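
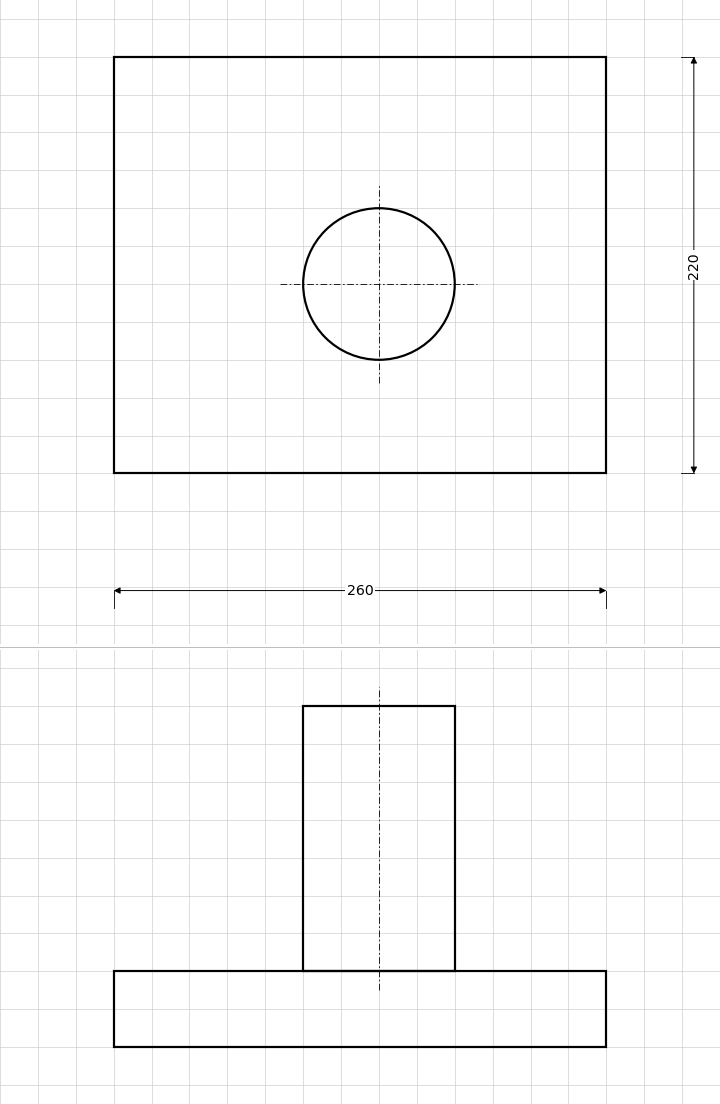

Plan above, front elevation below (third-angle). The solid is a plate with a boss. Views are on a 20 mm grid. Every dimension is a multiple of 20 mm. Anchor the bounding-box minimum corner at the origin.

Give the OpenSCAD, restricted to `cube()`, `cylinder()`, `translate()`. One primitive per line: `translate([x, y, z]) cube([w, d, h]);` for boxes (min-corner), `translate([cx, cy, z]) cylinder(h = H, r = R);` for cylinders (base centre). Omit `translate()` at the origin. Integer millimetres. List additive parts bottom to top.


cube([260, 220, 40]);
translate([140, 100, 40]) cylinder(h = 140, r = 40);


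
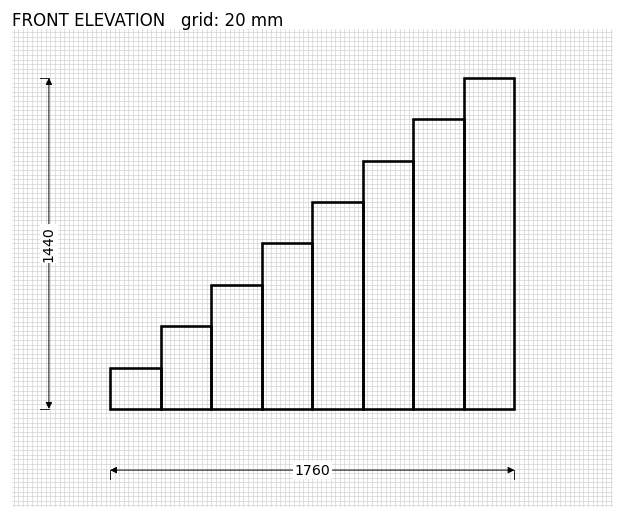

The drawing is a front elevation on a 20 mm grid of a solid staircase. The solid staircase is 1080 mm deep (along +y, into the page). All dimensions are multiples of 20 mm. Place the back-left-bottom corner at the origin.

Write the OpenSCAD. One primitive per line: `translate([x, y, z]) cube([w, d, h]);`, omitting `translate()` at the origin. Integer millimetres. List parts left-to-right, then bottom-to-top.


cube([220, 1080, 180]);
translate([220, 0, 0]) cube([220, 1080, 360]);
translate([440, 0, 0]) cube([220, 1080, 540]);
translate([660, 0, 0]) cube([220, 1080, 720]);
translate([880, 0, 0]) cube([220, 1080, 900]);
translate([1100, 0, 0]) cube([220, 1080, 1080]);
translate([1320, 0, 0]) cube([220, 1080, 1260]);
translate([1540, 0, 0]) cube([220, 1080, 1440]);


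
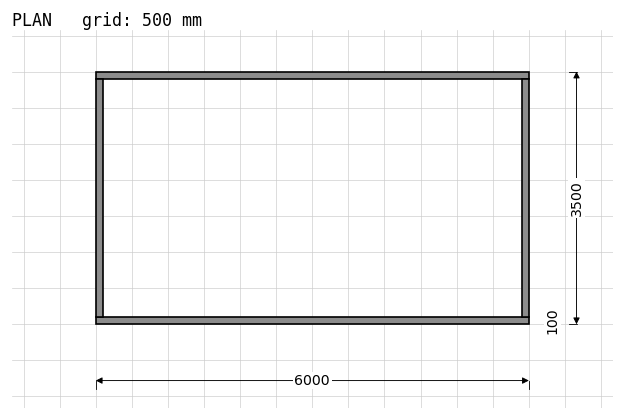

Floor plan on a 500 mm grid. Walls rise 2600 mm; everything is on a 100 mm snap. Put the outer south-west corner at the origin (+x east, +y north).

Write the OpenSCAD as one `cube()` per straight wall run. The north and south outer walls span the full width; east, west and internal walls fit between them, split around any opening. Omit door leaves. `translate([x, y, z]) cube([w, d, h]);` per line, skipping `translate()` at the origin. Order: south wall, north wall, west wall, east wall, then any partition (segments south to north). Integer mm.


cube([6000, 100, 2600]);
translate([0, 3400, 0]) cube([6000, 100, 2600]);
translate([0, 100, 0]) cube([100, 3300, 2600]);
translate([5900, 100, 0]) cube([100, 3300, 2600]);


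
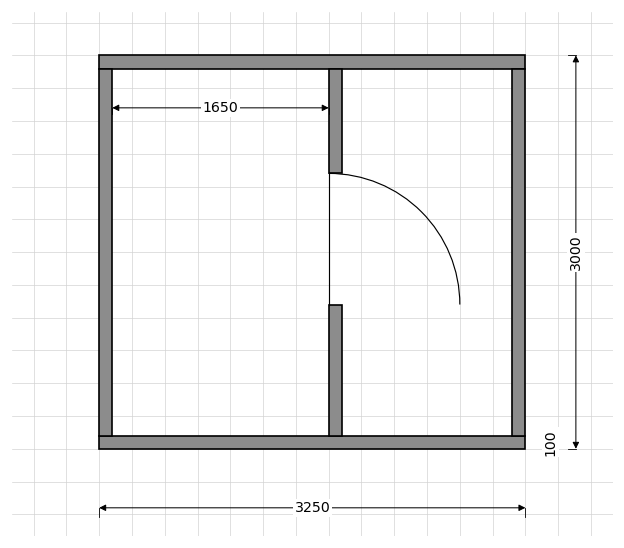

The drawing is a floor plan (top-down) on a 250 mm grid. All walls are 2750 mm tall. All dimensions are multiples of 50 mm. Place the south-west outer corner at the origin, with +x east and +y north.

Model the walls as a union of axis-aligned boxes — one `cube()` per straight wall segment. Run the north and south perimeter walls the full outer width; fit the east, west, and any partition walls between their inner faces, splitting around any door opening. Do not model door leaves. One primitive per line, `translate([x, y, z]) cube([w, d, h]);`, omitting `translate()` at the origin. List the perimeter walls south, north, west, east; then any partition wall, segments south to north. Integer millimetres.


cube([3250, 100, 2750]);
translate([0, 2900, 0]) cube([3250, 100, 2750]);
translate([0, 100, 0]) cube([100, 2800, 2750]);
translate([3150, 100, 0]) cube([100, 2800, 2750]);
translate([1750, 100, 0]) cube([100, 1000, 2750]);
translate([1750, 2100, 0]) cube([100, 800, 2750]);


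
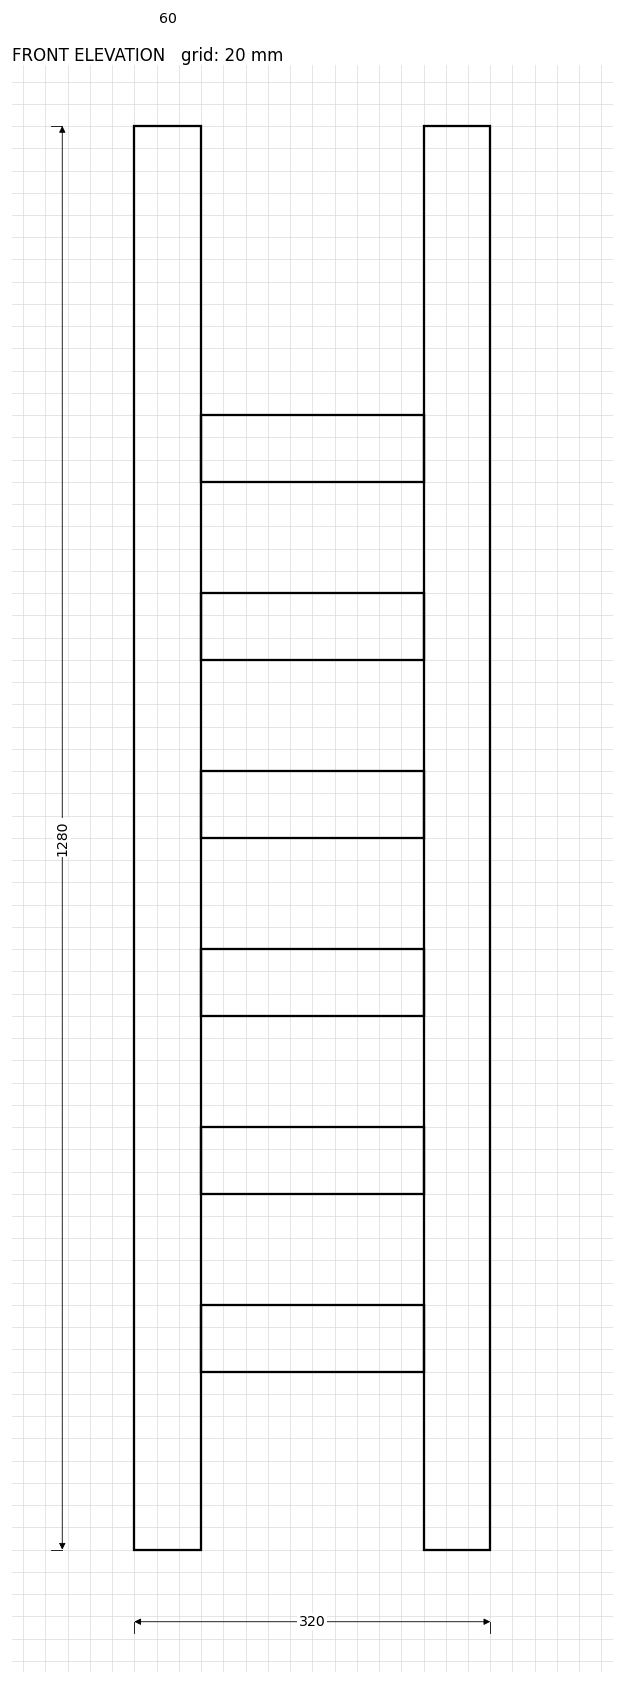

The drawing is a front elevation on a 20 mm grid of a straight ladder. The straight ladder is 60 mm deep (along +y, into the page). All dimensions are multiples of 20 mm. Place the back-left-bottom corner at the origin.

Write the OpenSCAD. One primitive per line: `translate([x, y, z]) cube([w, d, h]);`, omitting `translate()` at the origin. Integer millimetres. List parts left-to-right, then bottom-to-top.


cube([60, 60, 1280]);
translate([60, 0, 160]) cube([200, 60, 60]);
translate([60, 0, 320]) cube([200, 60, 60]);
translate([60, 0, 480]) cube([200, 60, 60]);
translate([60, 0, 640]) cube([200, 60, 60]);
translate([60, 0, 800]) cube([200, 60, 60]);
translate([60, 0, 960]) cube([200, 60, 60]);
translate([260, 0, 0]) cube([60, 60, 1280]);


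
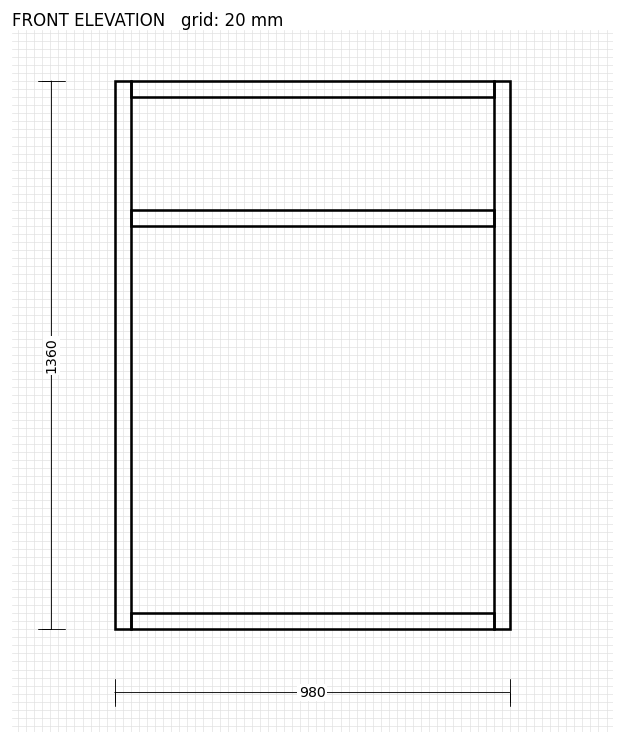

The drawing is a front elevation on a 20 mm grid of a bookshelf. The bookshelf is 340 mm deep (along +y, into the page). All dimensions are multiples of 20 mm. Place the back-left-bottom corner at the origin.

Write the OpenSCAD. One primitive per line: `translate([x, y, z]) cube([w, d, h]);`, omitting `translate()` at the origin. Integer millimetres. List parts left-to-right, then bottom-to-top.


cube([40, 340, 1360]);
translate([40, 0, 0]) cube([900, 340, 40]);
translate([40, 0, 1000]) cube([900, 340, 40]);
translate([40, 0, 1320]) cube([900, 340, 40]);
translate([940, 0, 0]) cube([40, 340, 1360]);


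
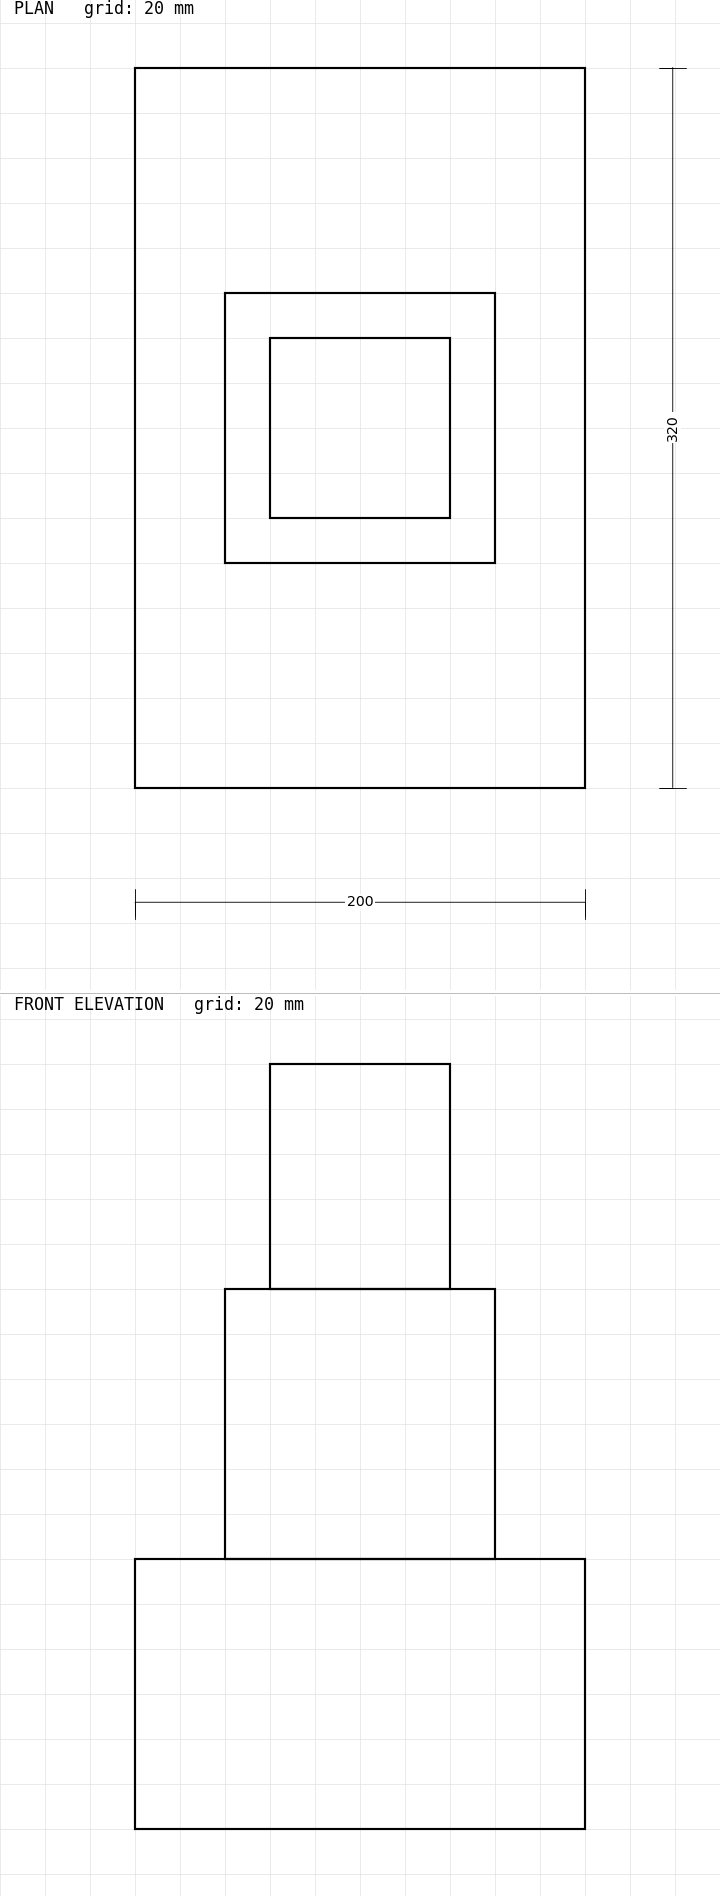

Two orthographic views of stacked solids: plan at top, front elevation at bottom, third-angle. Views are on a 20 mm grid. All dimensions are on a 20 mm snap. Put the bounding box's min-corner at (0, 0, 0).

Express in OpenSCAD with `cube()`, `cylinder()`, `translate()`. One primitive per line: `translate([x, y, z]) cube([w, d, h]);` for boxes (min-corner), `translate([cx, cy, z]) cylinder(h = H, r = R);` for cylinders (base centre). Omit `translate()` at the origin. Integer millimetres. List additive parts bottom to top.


cube([200, 320, 120]);
translate([40, 100, 120]) cube([120, 120, 120]);
translate([60, 120, 240]) cube([80, 80, 100]);


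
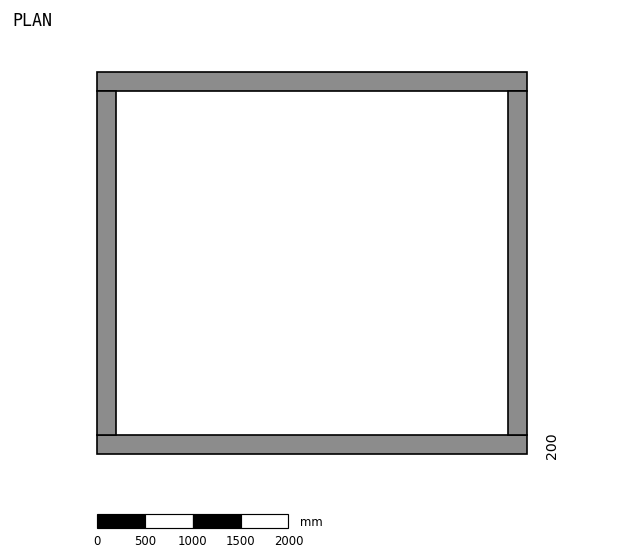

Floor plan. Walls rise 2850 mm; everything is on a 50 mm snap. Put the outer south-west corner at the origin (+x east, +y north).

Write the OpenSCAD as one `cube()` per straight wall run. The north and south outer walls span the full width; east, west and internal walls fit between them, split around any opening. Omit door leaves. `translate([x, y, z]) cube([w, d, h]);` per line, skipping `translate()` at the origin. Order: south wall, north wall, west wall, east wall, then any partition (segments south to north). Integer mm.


cube([4500, 200, 2850]);
translate([0, 3800, 0]) cube([4500, 200, 2850]);
translate([0, 200, 0]) cube([200, 3600, 2850]);
translate([4300, 200, 0]) cube([200, 3600, 2850]);


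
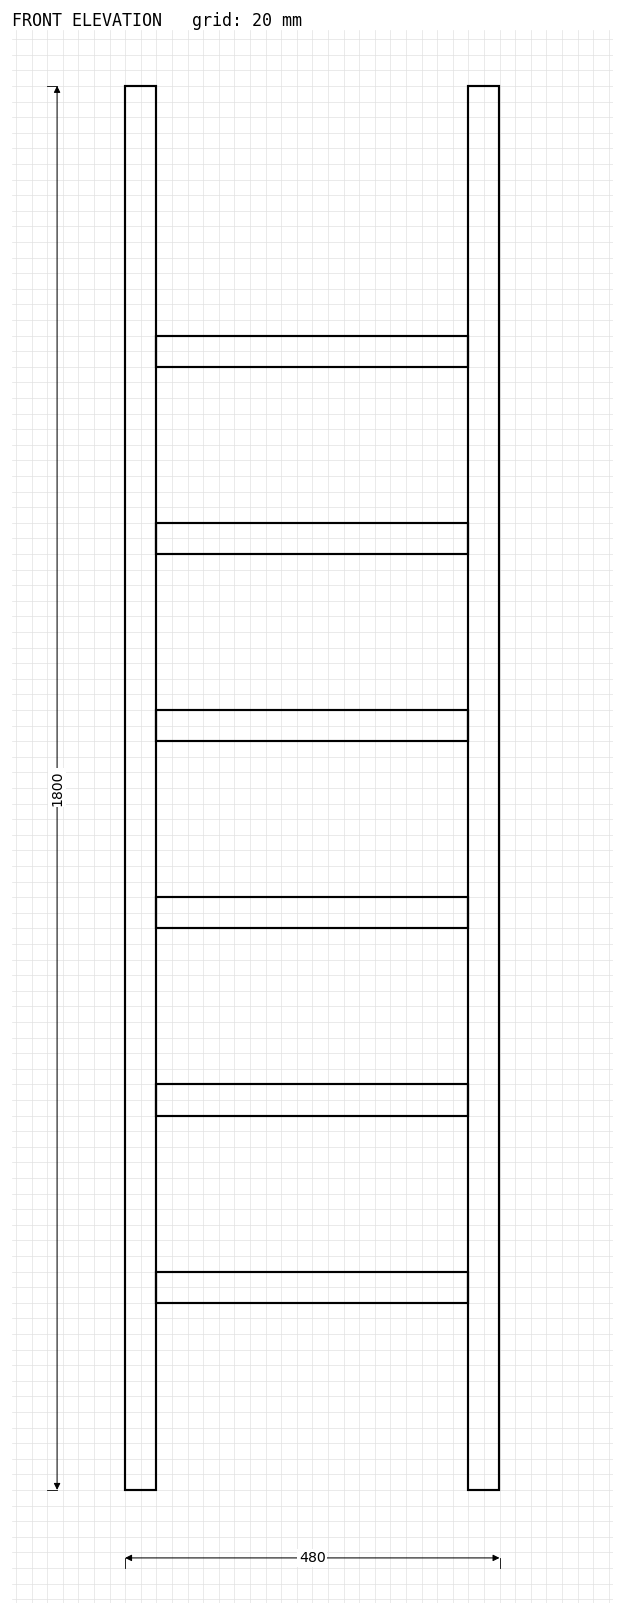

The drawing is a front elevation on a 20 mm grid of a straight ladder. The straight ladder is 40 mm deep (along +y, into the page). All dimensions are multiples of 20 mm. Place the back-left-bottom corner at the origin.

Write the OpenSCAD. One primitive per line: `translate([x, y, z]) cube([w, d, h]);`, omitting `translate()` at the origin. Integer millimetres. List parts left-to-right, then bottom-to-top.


cube([40, 40, 1800]);
translate([40, 0, 240]) cube([400, 40, 40]);
translate([40, 0, 480]) cube([400, 40, 40]);
translate([40, 0, 720]) cube([400, 40, 40]);
translate([40, 0, 960]) cube([400, 40, 40]);
translate([40, 0, 1200]) cube([400, 40, 40]);
translate([40, 0, 1440]) cube([400, 40, 40]);
translate([440, 0, 0]) cube([40, 40, 1800]);


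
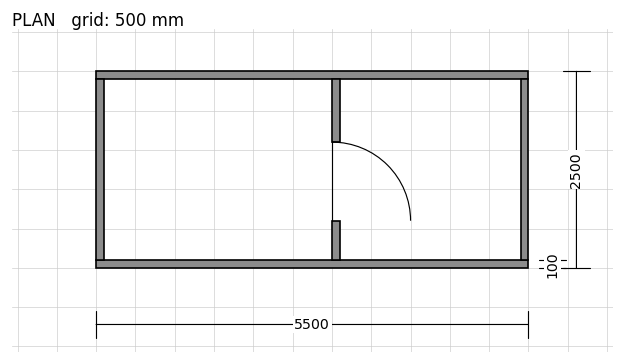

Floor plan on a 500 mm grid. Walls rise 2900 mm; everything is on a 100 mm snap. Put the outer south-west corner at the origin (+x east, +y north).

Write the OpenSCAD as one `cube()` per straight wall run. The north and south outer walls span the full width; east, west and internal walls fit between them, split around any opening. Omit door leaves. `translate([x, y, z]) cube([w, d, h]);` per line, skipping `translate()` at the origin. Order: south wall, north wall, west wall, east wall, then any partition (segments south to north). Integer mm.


cube([5500, 100, 2900]);
translate([0, 2400, 0]) cube([5500, 100, 2900]);
translate([0, 100, 0]) cube([100, 2300, 2900]);
translate([5400, 100, 0]) cube([100, 2300, 2900]);
translate([3000, 100, 0]) cube([100, 500, 2900]);
translate([3000, 1600, 0]) cube([100, 800, 2900]);


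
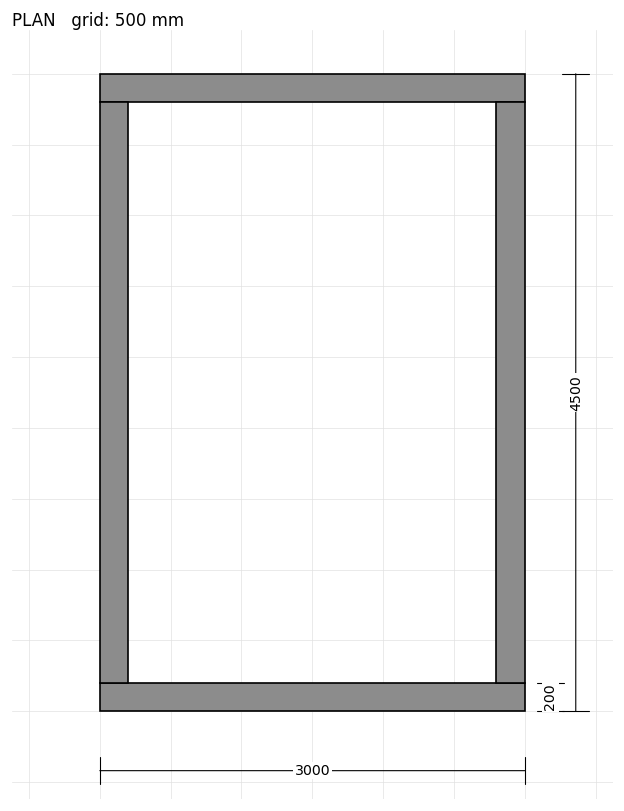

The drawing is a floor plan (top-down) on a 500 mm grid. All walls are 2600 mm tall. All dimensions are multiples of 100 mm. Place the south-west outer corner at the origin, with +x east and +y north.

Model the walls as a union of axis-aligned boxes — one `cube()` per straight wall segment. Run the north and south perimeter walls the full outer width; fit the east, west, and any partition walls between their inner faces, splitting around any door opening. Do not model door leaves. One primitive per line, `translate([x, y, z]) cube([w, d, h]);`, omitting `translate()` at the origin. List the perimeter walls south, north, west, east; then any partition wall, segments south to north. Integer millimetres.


cube([3000, 200, 2600]);
translate([0, 4300, 0]) cube([3000, 200, 2600]);
translate([0, 200, 0]) cube([200, 4100, 2600]);
translate([2800, 200, 0]) cube([200, 4100, 2600]);


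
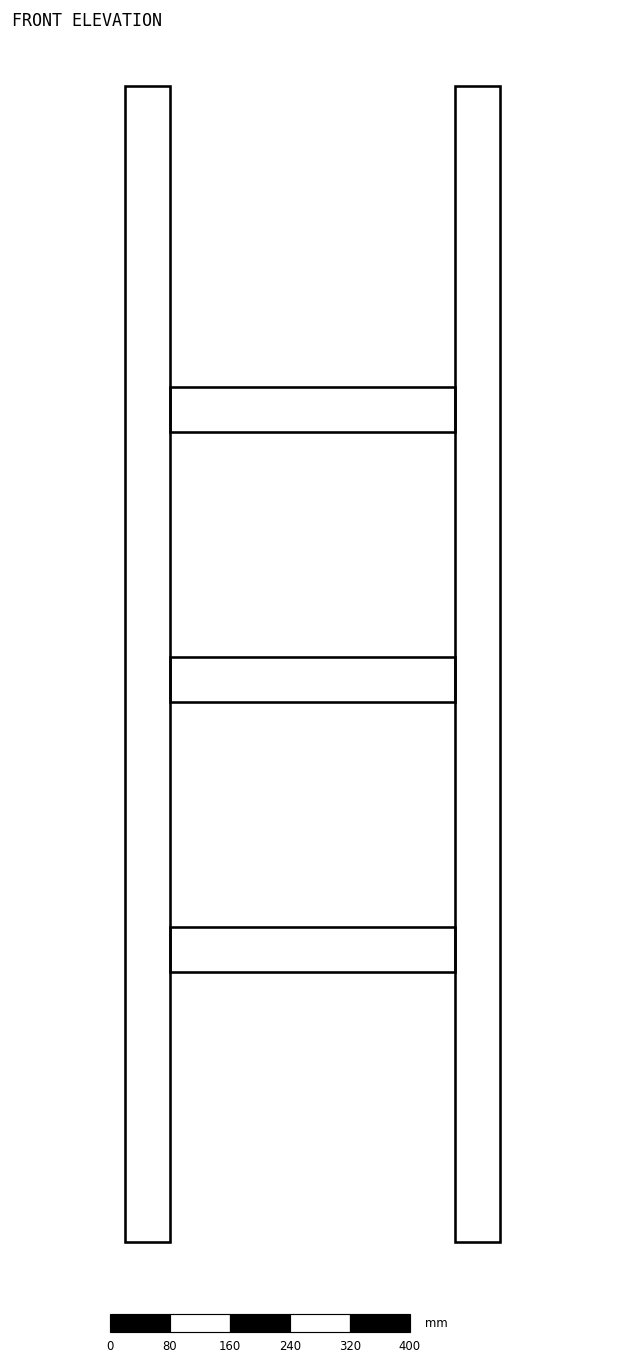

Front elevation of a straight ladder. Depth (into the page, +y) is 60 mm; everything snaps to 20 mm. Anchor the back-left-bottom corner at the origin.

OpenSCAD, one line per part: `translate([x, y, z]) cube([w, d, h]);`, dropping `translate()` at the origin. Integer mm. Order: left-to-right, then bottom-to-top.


cube([60, 60, 1540]);
translate([60, 0, 360]) cube([380, 60, 60]);
translate([60, 0, 720]) cube([380, 60, 60]);
translate([60, 0, 1080]) cube([380, 60, 60]);
translate([440, 0, 0]) cube([60, 60, 1540]);


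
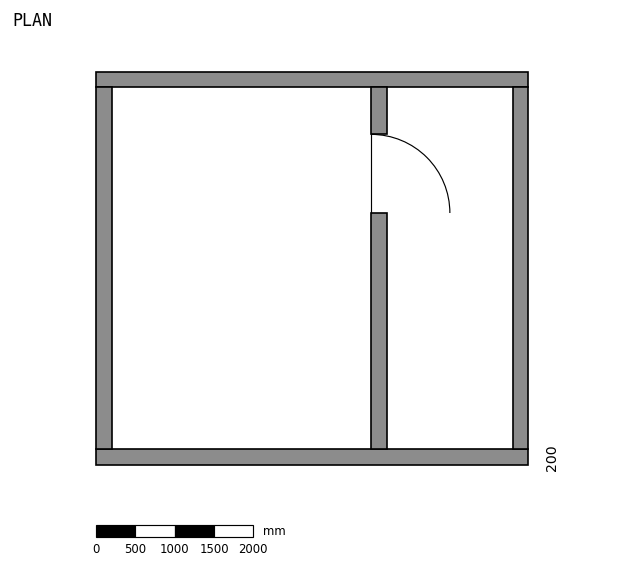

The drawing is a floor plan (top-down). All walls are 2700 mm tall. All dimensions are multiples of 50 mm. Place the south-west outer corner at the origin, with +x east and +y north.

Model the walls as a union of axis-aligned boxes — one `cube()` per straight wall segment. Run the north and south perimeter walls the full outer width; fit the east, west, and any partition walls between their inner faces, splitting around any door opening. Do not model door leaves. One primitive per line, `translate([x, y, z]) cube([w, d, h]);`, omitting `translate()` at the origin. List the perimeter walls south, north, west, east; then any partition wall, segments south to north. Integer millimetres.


cube([5500, 200, 2700]);
translate([0, 4800, 0]) cube([5500, 200, 2700]);
translate([0, 200, 0]) cube([200, 4600, 2700]);
translate([5300, 200, 0]) cube([200, 4600, 2700]);
translate([3500, 200, 0]) cube([200, 3000, 2700]);
translate([3500, 4200, 0]) cube([200, 600, 2700]);


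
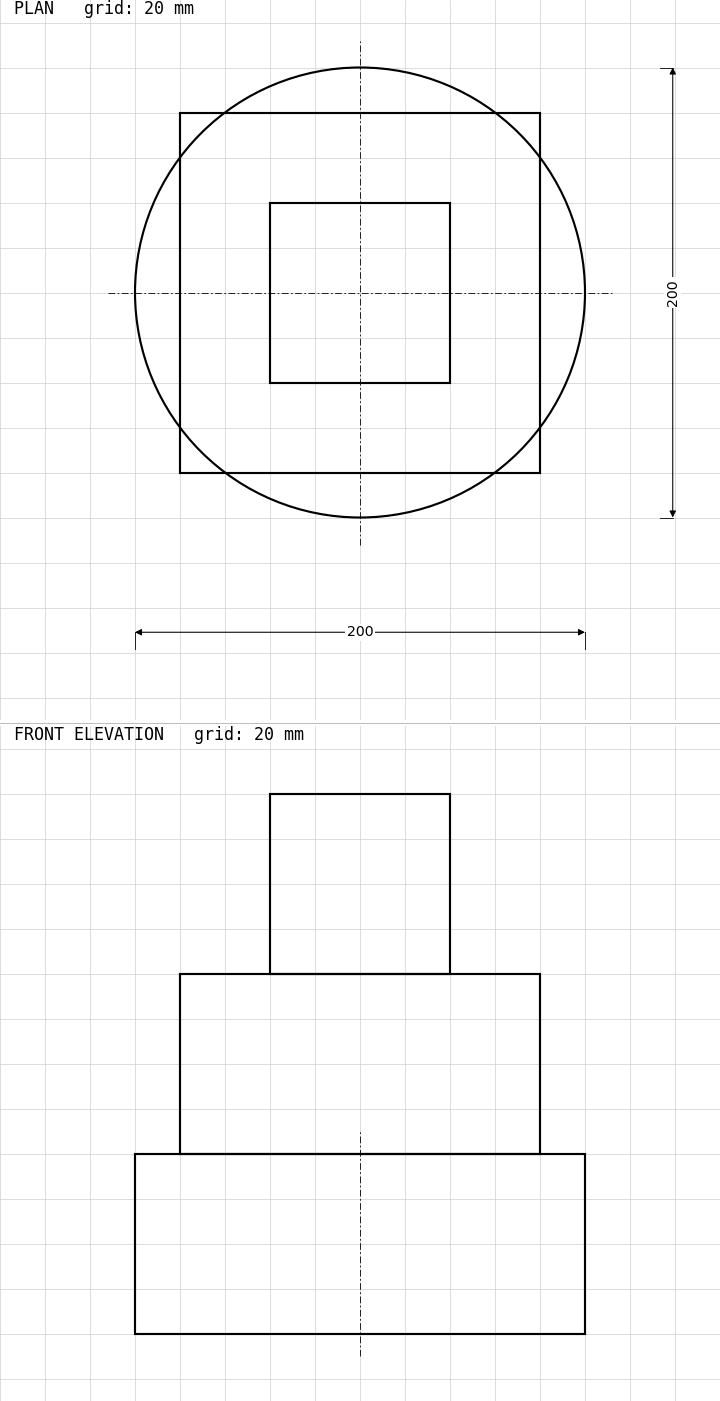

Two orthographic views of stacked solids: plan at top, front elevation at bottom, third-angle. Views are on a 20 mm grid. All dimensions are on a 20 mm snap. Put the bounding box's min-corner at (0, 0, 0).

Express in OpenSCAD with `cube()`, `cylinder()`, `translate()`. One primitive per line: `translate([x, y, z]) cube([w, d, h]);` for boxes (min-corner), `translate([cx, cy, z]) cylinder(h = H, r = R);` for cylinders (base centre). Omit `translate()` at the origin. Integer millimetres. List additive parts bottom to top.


translate([100, 100, 0]) cylinder(h = 80, r = 100);
translate([20, 20, 80]) cube([160, 160, 80]);
translate([60, 60, 160]) cube([80, 80, 80]);


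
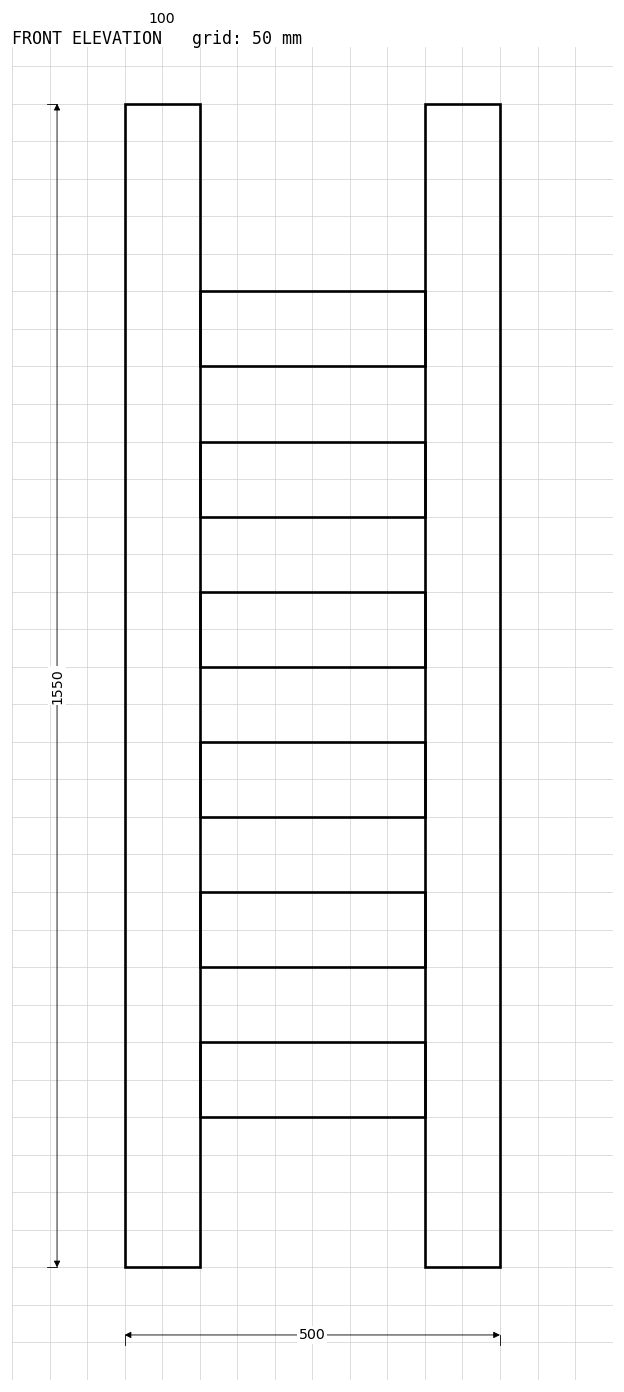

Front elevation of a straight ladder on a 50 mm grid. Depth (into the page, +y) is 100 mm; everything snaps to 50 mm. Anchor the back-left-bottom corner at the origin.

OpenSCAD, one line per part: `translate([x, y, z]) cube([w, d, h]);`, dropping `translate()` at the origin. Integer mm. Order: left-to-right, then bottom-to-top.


cube([100, 100, 1550]);
translate([100, 0, 200]) cube([300, 100, 100]);
translate([100, 0, 400]) cube([300, 100, 100]);
translate([100, 0, 600]) cube([300, 100, 100]);
translate([100, 0, 800]) cube([300, 100, 100]);
translate([100, 0, 1000]) cube([300, 100, 100]);
translate([100, 0, 1200]) cube([300, 100, 100]);
translate([400, 0, 0]) cube([100, 100, 1550]);


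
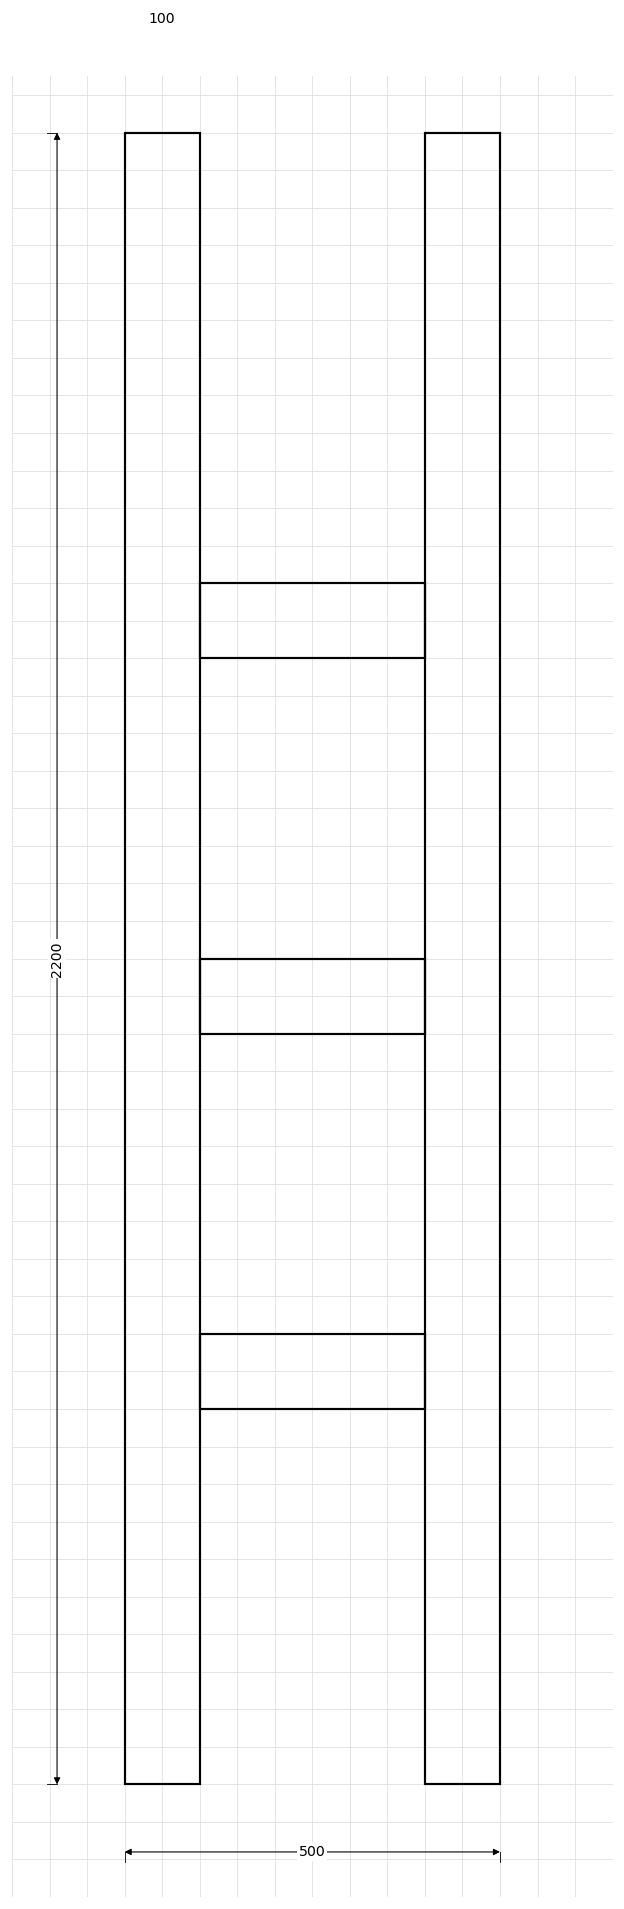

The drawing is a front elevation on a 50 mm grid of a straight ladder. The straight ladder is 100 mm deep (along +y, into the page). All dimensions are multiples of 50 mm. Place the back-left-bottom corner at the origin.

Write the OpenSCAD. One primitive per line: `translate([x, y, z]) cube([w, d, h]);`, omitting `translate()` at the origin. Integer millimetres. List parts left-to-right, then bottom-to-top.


cube([100, 100, 2200]);
translate([100, 0, 500]) cube([300, 100, 100]);
translate([100, 0, 1000]) cube([300, 100, 100]);
translate([100, 0, 1500]) cube([300, 100, 100]);
translate([400, 0, 0]) cube([100, 100, 2200]);


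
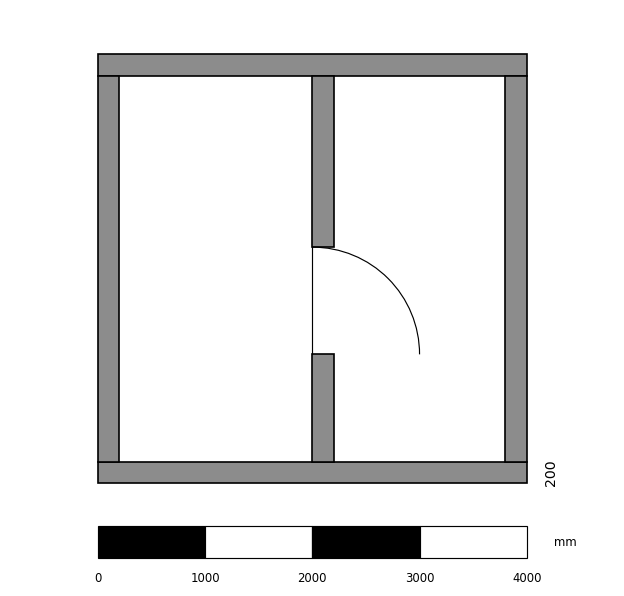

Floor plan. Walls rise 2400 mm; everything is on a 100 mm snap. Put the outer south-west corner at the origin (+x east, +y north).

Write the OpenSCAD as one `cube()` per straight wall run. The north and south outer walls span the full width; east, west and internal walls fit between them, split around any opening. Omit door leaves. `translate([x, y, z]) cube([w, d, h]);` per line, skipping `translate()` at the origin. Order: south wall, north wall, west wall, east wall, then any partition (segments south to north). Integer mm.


cube([4000, 200, 2400]);
translate([0, 3800, 0]) cube([4000, 200, 2400]);
translate([0, 200, 0]) cube([200, 3600, 2400]);
translate([3800, 200, 0]) cube([200, 3600, 2400]);
translate([2000, 200, 0]) cube([200, 1000, 2400]);
translate([2000, 2200, 0]) cube([200, 1600, 2400]);


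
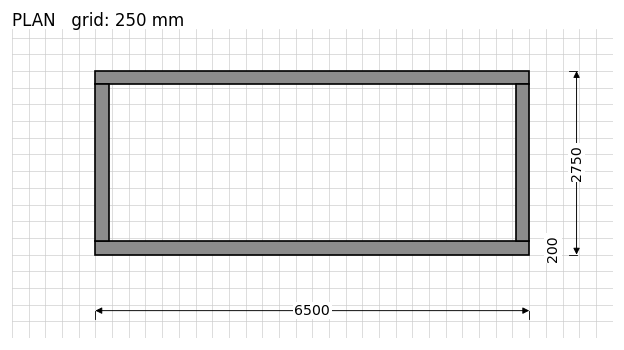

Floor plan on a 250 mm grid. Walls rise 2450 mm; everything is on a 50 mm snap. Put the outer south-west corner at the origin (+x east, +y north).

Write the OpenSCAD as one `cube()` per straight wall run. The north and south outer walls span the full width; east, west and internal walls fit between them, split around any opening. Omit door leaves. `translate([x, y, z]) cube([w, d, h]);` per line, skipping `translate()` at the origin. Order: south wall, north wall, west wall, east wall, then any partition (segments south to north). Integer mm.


cube([6500, 200, 2450]);
translate([0, 2550, 0]) cube([6500, 200, 2450]);
translate([0, 200, 0]) cube([200, 2350, 2450]);
translate([6300, 200, 0]) cube([200, 2350, 2450]);


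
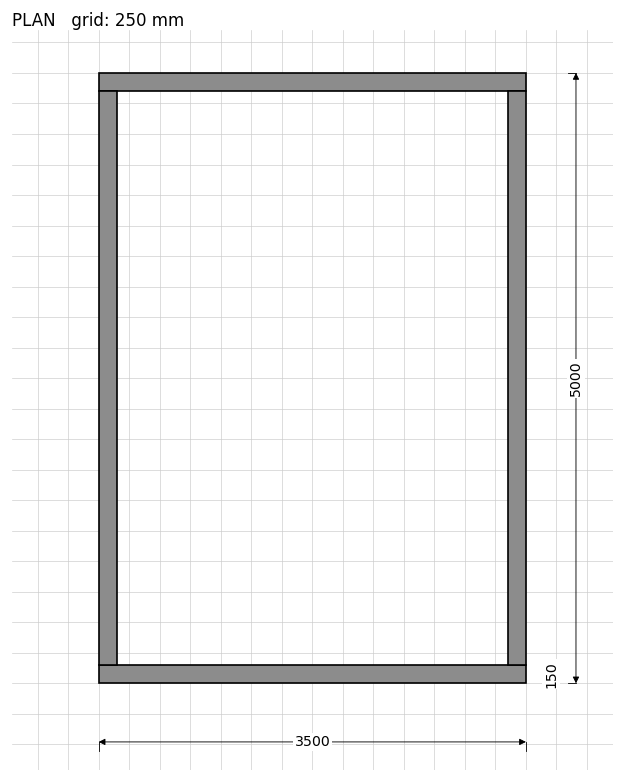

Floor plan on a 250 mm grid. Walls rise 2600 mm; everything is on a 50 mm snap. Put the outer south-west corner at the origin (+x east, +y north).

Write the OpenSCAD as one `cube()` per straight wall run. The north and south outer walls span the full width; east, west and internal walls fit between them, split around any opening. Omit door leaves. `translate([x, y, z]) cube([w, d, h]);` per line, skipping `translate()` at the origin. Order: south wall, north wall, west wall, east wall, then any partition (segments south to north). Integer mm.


cube([3500, 150, 2600]);
translate([0, 4850, 0]) cube([3500, 150, 2600]);
translate([0, 150, 0]) cube([150, 4700, 2600]);
translate([3350, 150, 0]) cube([150, 4700, 2600]);


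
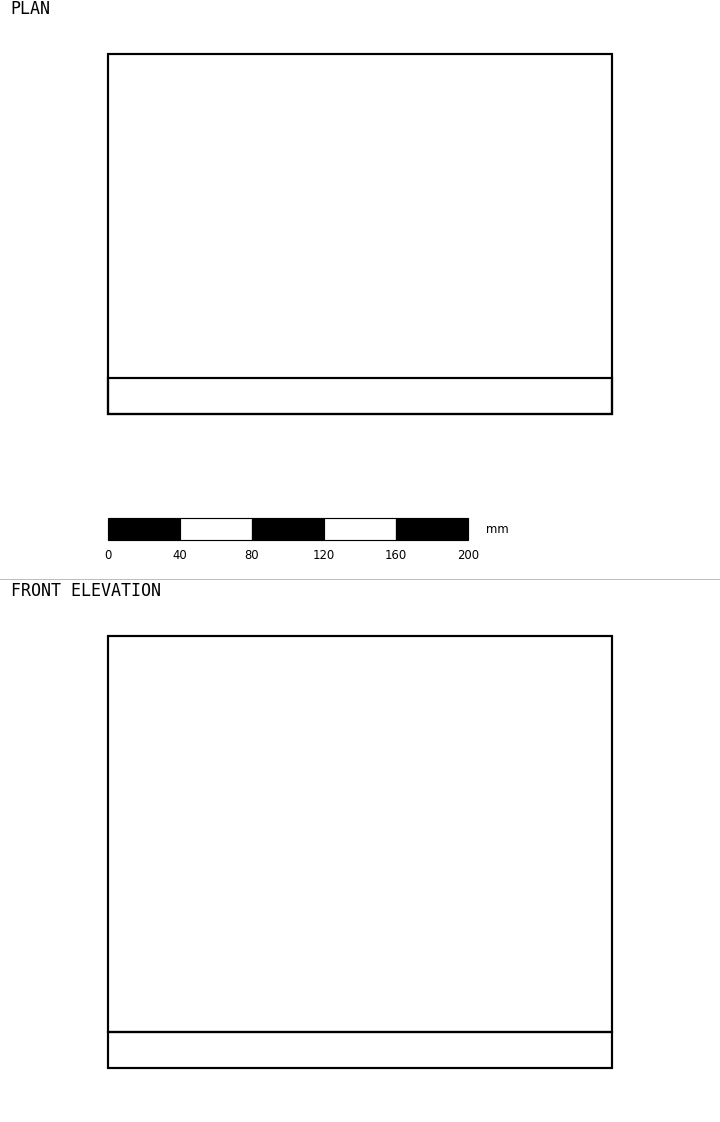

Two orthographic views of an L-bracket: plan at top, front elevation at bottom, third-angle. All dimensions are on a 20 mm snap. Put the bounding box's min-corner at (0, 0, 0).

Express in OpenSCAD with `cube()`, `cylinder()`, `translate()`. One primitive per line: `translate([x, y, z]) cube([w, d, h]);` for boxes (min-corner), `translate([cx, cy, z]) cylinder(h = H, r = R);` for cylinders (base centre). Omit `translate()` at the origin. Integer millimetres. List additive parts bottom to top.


cube([280, 200, 20]);
translate([0, 0, 20]) cube([280, 20, 220]);


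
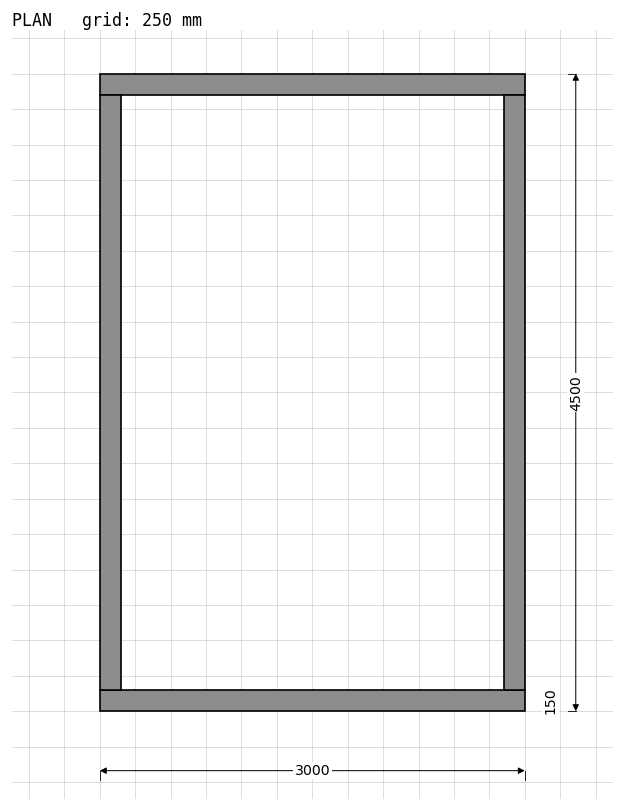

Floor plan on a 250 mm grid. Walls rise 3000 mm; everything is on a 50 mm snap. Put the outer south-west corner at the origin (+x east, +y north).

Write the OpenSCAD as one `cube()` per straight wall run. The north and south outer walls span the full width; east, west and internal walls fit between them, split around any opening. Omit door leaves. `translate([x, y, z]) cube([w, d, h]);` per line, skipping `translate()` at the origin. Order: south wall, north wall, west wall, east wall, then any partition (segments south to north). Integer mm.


cube([3000, 150, 3000]);
translate([0, 4350, 0]) cube([3000, 150, 3000]);
translate([0, 150, 0]) cube([150, 4200, 3000]);
translate([2850, 150, 0]) cube([150, 4200, 3000]);


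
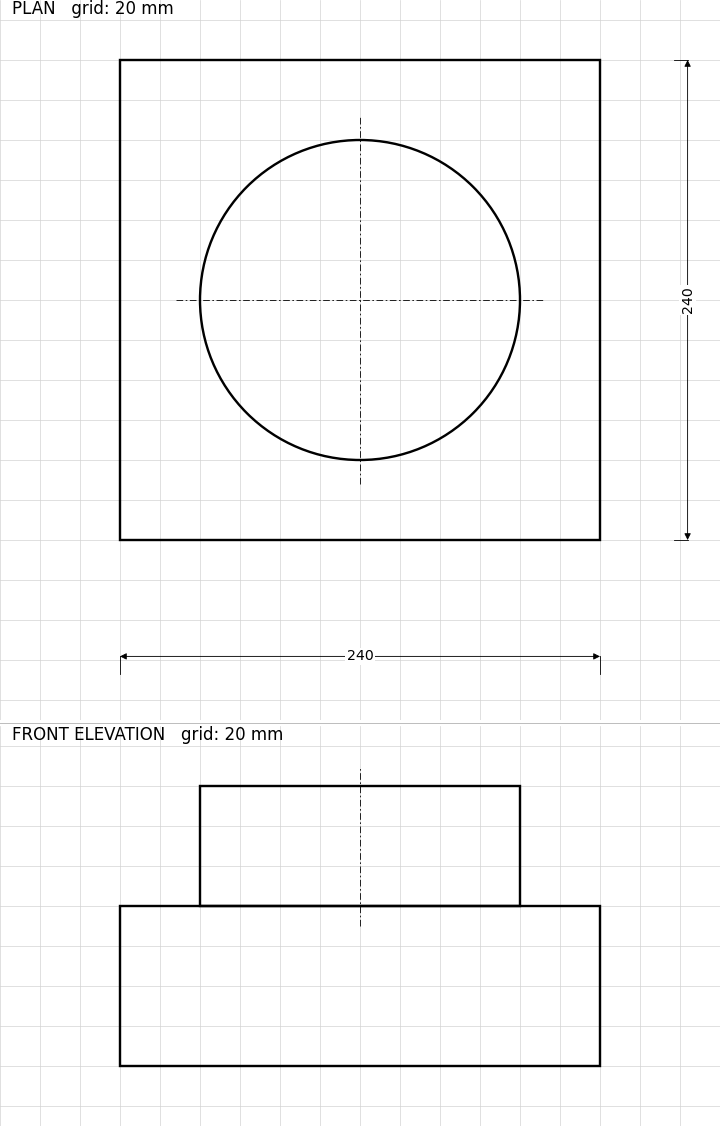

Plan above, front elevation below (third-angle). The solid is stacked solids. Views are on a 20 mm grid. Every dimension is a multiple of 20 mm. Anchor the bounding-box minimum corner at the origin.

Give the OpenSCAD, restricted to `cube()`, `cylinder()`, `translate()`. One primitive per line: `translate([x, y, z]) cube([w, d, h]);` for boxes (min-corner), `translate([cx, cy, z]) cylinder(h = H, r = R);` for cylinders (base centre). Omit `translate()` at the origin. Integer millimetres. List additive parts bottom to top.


cube([240, 240, 80]);
translate([120, 120, 80]) cylinder(h = 60, r = 80);


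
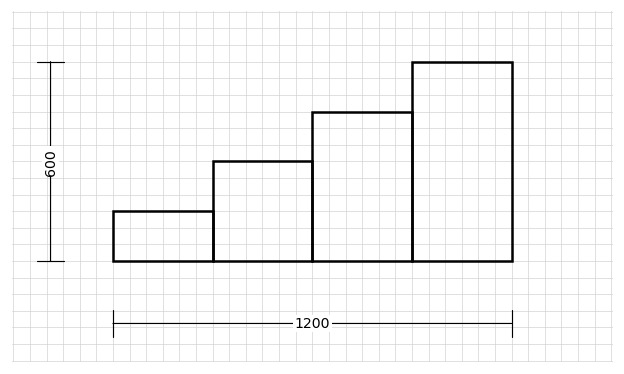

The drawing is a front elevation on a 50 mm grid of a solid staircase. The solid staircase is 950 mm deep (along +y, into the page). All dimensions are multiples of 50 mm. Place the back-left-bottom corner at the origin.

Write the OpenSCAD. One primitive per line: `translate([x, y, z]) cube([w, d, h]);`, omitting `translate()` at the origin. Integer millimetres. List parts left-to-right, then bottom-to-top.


cube([300, 950, 150]);
translate([300, 0, 0]) cube([300, 950, 300]);
translate([600, 0, 0]) cube([300, 950, 450]);
translate([900, 0, 0]) cube([300, 950, 600]);


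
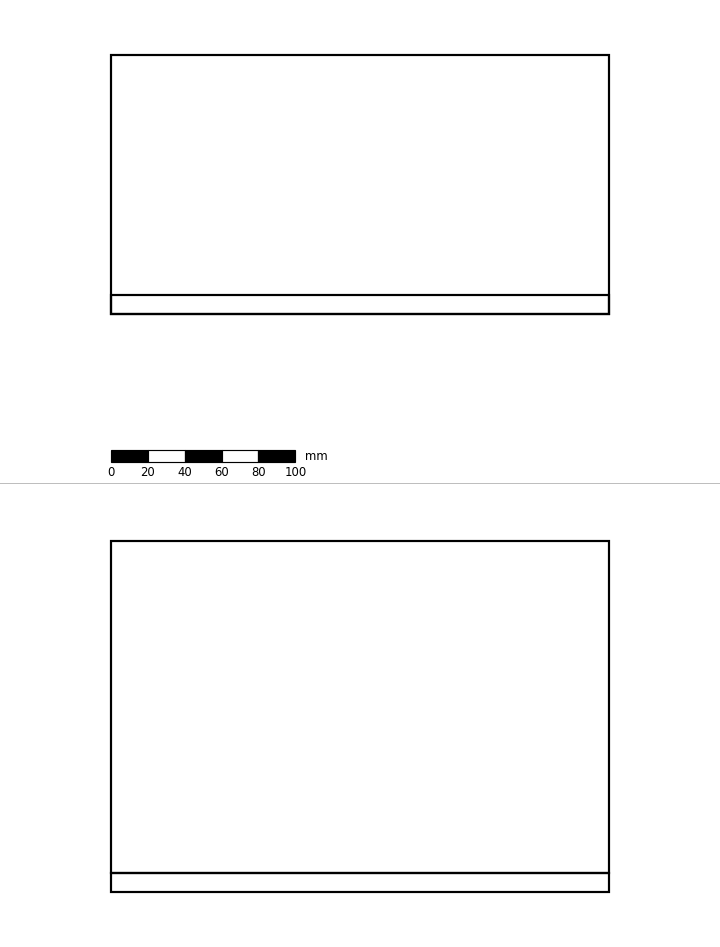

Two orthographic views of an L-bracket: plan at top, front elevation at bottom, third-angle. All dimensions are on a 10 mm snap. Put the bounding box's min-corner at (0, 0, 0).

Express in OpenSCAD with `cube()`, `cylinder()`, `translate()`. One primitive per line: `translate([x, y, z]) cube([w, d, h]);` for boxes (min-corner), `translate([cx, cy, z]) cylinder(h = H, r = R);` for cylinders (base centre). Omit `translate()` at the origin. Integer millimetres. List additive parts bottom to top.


cube([270, 140, 10]);
translate([0, 0, 10]) cube([270, 10, 180]);


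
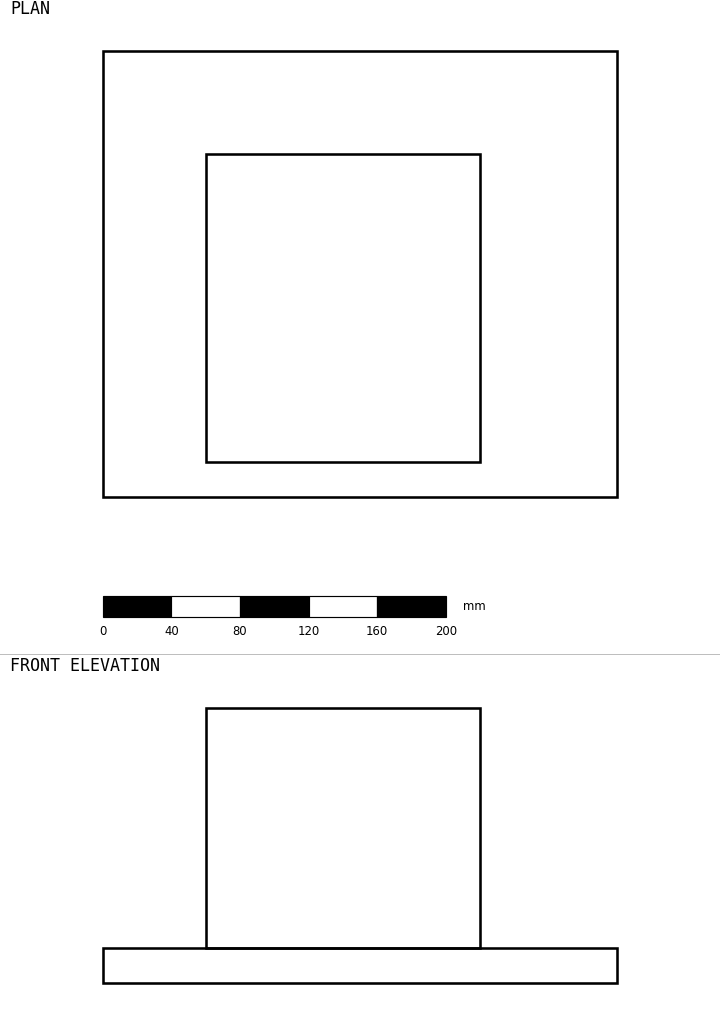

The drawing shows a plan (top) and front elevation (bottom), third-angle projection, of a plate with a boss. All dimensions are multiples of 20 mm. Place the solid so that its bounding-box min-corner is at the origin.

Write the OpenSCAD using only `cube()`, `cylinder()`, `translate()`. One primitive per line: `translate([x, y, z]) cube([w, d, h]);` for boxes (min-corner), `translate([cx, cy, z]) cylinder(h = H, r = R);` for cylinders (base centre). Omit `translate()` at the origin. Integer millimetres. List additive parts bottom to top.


cube([300, 260, 20]);
translate([60, 20, 20]) cube([160, 180, 140]);


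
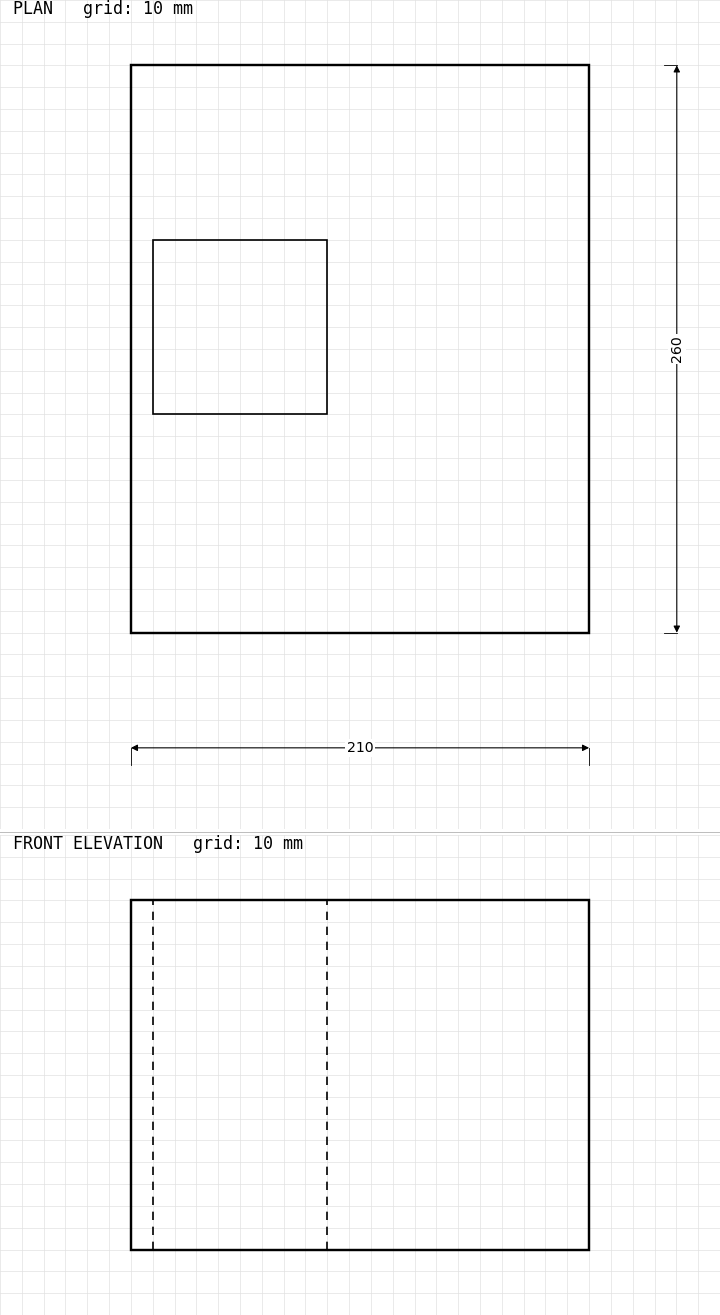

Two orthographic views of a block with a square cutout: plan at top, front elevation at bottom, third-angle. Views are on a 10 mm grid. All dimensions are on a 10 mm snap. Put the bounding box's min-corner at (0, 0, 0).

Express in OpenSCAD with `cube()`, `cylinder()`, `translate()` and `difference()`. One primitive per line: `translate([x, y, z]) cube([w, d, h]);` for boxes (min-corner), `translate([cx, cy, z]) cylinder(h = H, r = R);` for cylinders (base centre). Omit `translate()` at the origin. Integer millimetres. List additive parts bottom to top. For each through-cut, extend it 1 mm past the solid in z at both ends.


difference() {
  cube([210, 260, 160]);
  translate([10, 100, -1]) cube([80, 80, 162]);
}


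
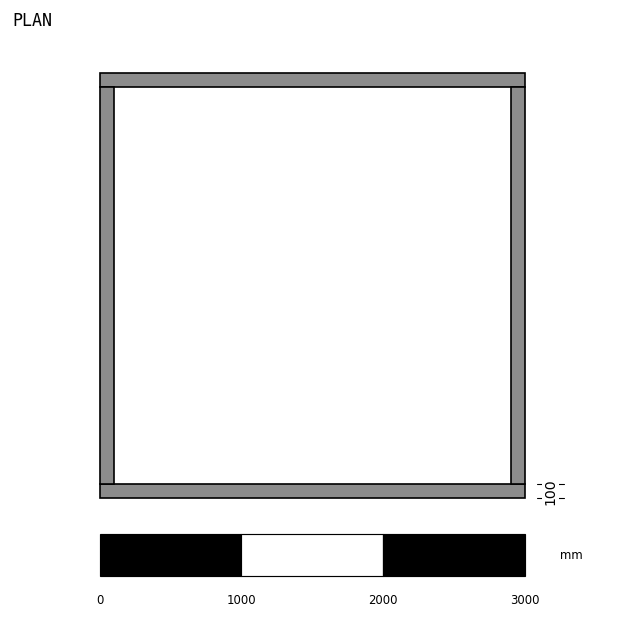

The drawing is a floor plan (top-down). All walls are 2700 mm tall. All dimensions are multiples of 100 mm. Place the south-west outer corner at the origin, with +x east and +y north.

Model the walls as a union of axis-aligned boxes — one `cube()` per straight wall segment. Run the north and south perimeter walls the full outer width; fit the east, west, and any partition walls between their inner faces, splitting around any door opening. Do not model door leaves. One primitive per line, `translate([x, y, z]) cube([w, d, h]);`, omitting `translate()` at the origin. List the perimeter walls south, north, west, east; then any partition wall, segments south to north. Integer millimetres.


cube([3000, 100, 2700]);
translate([0, 2900, 0]) cube([3000, 100, 2700]);
translate([0, 100, 0]) cube([100, 2800, 2700]);
translate([2900, 100, 0]) cube([100, 2800, 2700]);


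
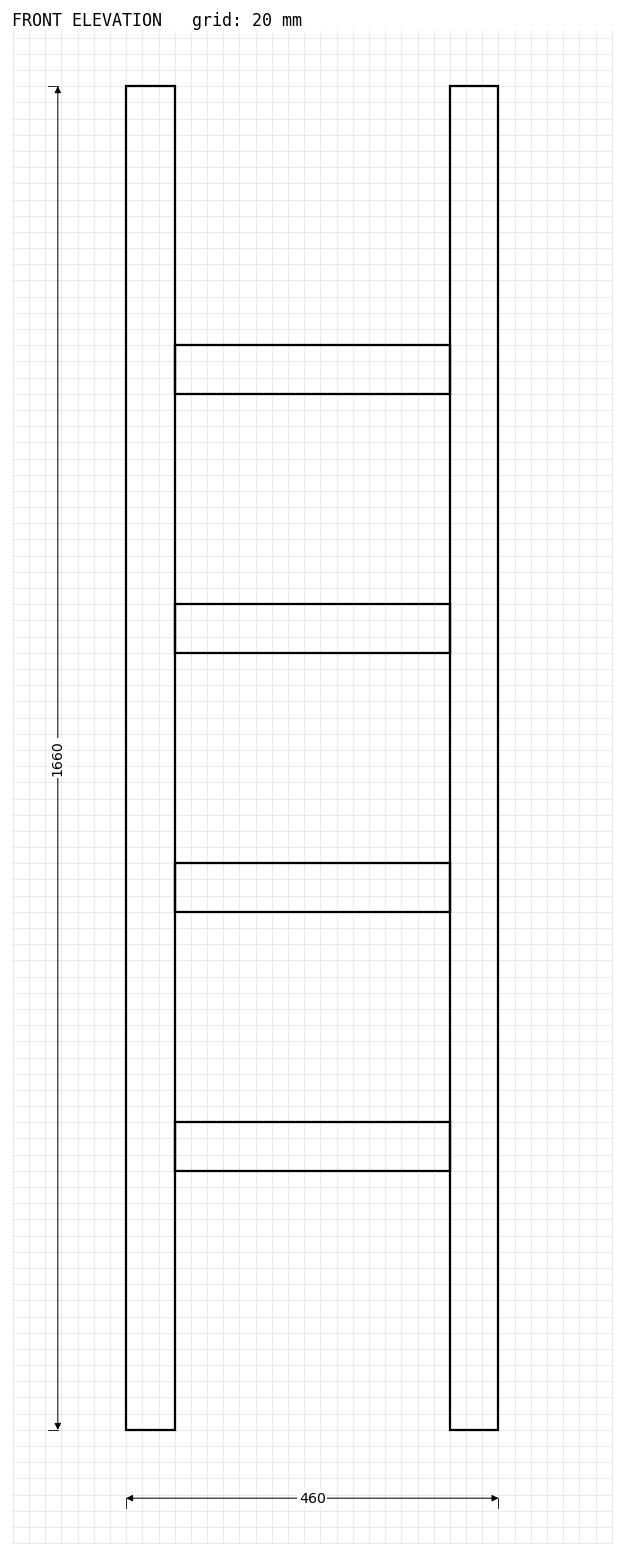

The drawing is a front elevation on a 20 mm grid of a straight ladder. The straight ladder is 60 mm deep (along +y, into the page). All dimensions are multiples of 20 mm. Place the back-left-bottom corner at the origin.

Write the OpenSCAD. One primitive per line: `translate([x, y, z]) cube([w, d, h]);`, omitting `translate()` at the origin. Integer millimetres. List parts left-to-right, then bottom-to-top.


cube([60, 60, 1660]);
translate([60, 0, 320]) cube([340, 60, 60]);
translate([60, 0, 640]) cube([340, 60, 60]);
translate([60, 0, 960]) cube([340, 60, 60]);
translate([60, 0, 1280]) cube([340, 60, 60]);
translate([400, 0, 0]) cube([60, 60, 1660]);


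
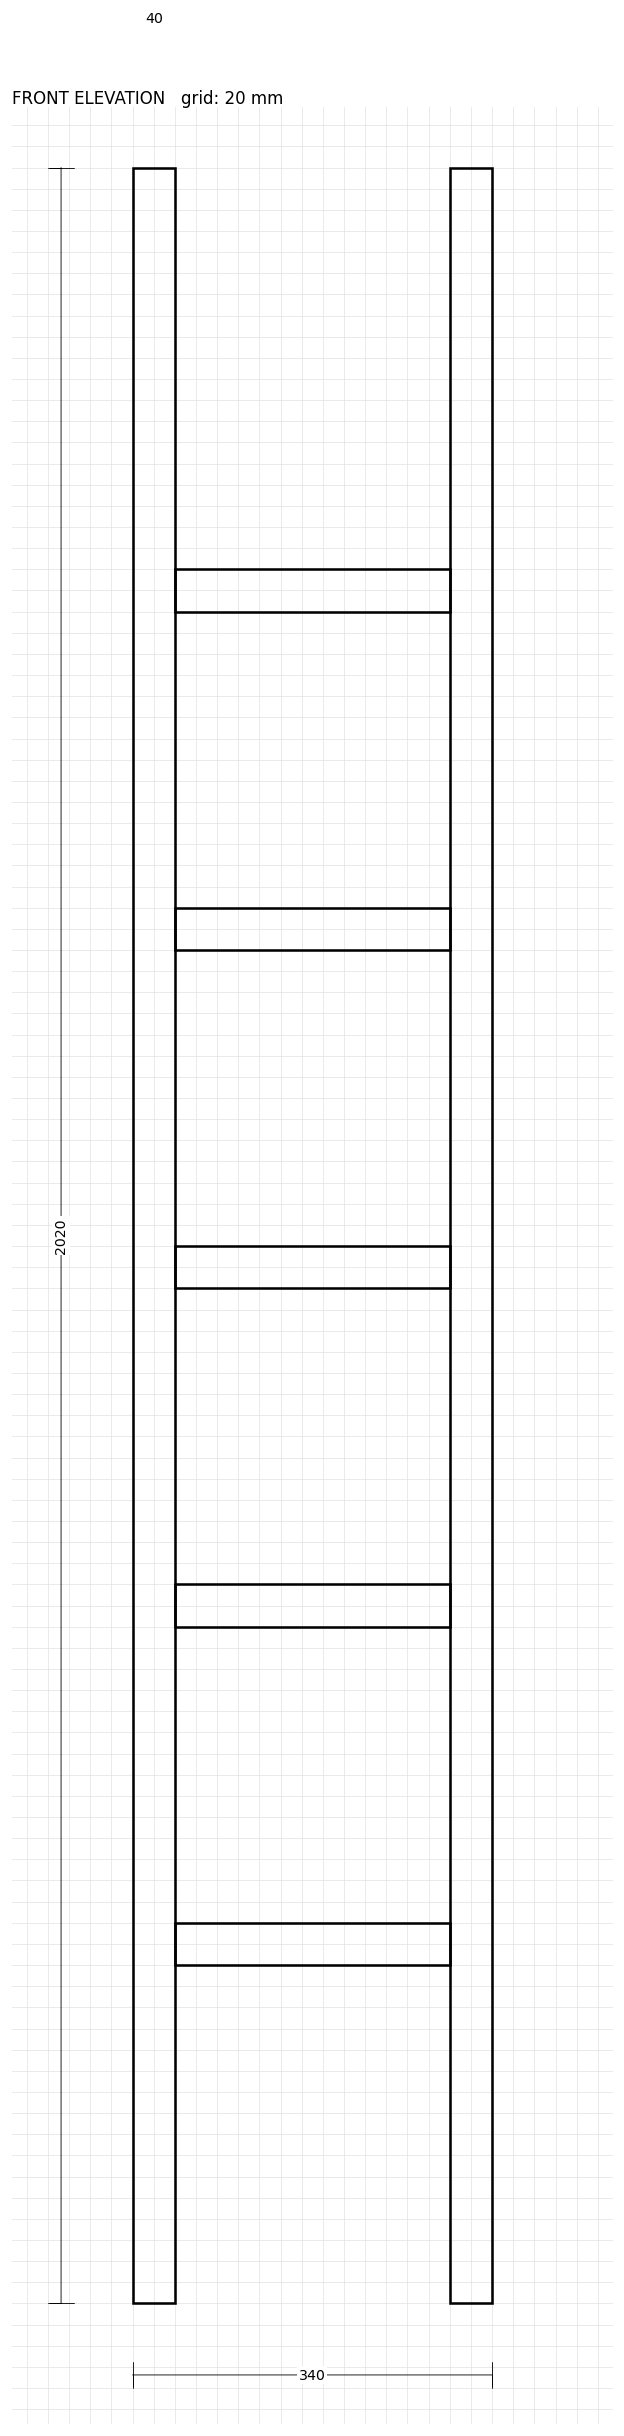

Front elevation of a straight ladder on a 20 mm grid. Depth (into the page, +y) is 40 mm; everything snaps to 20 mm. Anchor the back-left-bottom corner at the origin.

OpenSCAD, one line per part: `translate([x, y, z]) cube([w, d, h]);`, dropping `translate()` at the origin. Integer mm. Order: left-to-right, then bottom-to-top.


cube([40, 40, 2020]);
translate([40, 0, 320]) cube([260, 40, 40]);
translate([40, 0, 640]) cube([260, 40, 40]);
translate([40, 0, 960]) cube([260, 40, 40]);
translate([40, 0, 1280]) cube([260, 40, 40]);
translate([40, 0, 1600]) cube([260, 40, 40]);
translate([300, 0, 0]) cube([40, 40, 2020]);


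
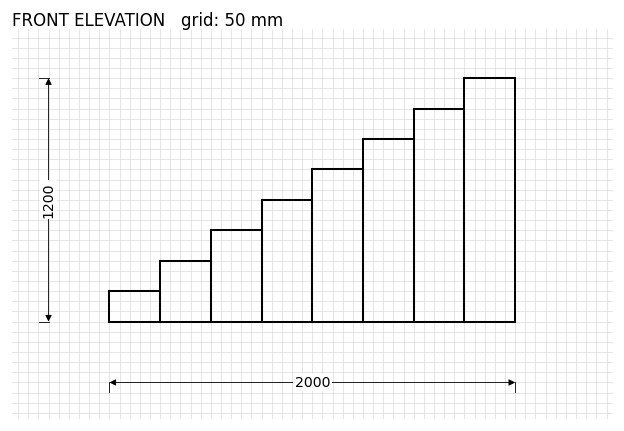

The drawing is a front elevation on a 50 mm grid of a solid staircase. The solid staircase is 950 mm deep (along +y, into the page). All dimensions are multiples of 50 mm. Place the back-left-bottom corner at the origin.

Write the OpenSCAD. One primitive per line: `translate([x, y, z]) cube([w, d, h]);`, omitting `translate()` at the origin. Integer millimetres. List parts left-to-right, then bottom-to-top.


cube([250, 950, 150]);
translate([250, 0, 0]) cube([250, 950, 300]);
translate([500, 0, 0]) cube([250, 950, 450]);
translate([750, 0, 0]) cube([250, 950, 600]);
translate([1000, 0, 0]) cube([250, 950, 750]);
translate([1250, 0, 0]) cube([250, 950, 900]);
translate([1500, 0, 0]) cube([250, 950, 1050]);
translate([1750, 0, 0]) cube([250, 950, 1200]);


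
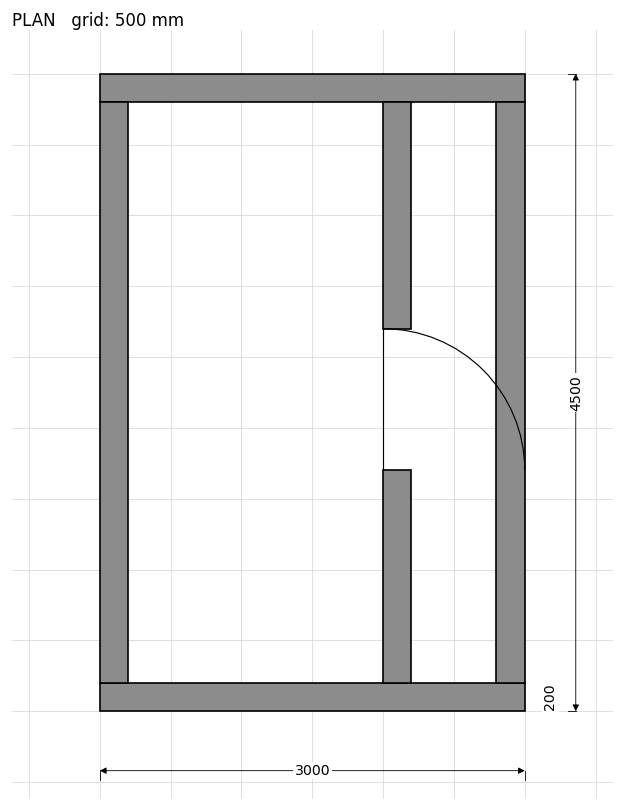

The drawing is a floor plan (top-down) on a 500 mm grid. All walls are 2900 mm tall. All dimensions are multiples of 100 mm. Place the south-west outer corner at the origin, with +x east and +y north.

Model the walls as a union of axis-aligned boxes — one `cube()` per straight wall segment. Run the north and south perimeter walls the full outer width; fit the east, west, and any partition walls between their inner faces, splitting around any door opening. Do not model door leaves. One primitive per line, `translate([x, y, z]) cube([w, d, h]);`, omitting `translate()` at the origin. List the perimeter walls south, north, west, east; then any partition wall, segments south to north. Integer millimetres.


cube([3000, 200, 2900]);
translate([0, 4300, 0]) cube([3000, 200, 2900]);
translate([0, 200, 0]) cube([200, 4100, 2900]);
translate([2800, 200, 0]) cube([200, 4100, 2900]);
translate([2000, 200, 0]) cube([200, 1500, 2900]);
translate([2000, 2700, 0]) cube([200, 1600, 2900]);


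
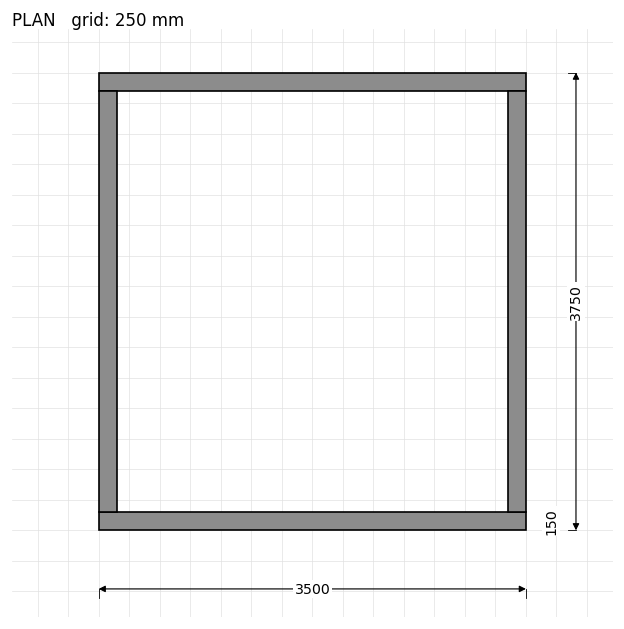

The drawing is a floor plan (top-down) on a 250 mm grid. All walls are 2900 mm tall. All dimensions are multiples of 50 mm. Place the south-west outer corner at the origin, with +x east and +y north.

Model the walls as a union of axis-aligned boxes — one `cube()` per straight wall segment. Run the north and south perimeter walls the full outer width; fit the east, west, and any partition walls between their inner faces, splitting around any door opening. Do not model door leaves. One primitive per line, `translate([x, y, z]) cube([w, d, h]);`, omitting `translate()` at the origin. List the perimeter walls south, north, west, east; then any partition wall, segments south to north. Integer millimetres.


cube([3500, 150, 2900]);
translate([0, 3600, 0]) cube([3500, 150, 2900]);
translate([0, 150, 0]) cube([150, 3450, 2900]);
translate([3350, 150, 0]) cube([150, 3450, 2900]);


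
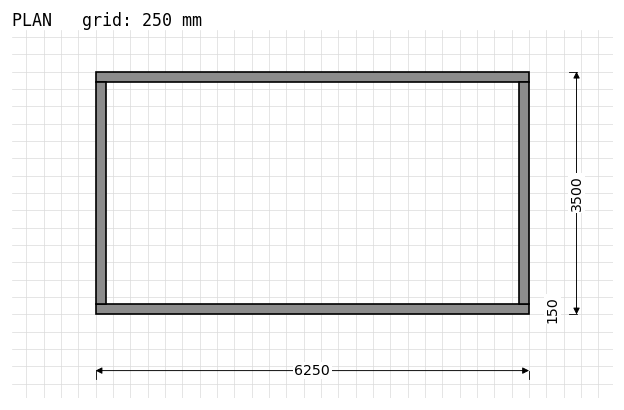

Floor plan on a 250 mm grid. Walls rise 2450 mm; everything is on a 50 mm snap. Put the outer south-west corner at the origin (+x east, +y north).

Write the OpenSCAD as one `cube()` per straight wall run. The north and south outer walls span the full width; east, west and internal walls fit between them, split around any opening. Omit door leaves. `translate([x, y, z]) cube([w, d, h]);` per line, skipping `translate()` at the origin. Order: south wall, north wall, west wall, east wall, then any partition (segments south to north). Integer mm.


cube([6250, 150, 2450]);
translate([0, 3350, 0]) cube([6250, 150, 2450]);
translate([0, 150, 0]) cube([150, 3200, 2450]);
translate([6100, 150, 0]) cube([150, 3200, 2450]);


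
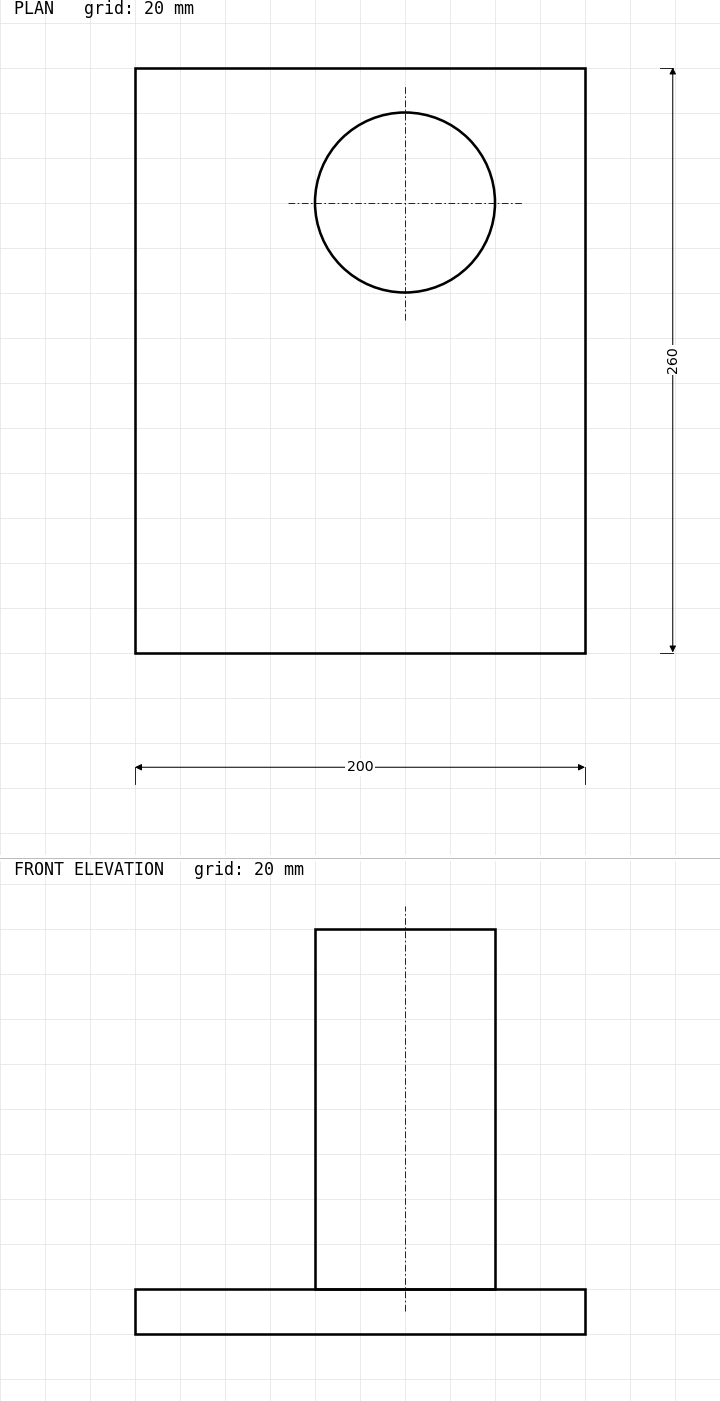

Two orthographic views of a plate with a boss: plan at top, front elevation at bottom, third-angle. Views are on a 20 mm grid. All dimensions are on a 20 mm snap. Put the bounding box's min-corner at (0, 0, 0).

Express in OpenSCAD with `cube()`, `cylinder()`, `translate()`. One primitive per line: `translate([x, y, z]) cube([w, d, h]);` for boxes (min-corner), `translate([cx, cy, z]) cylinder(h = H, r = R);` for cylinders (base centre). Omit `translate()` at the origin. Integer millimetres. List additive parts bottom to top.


cube([200, 260, 20]);
translate([120, 200, 20]) cylinder(h = 160, r = 40);
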